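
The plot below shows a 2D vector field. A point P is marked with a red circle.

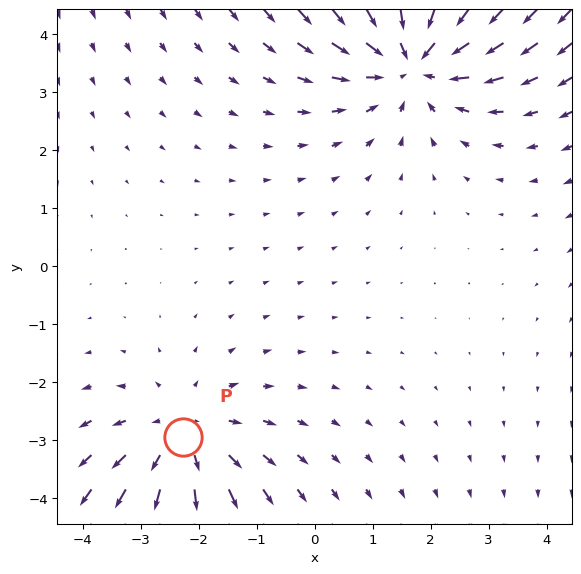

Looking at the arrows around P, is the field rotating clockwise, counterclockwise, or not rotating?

Near P at (-2.3, -3.0) the arrows show no circulation. The curl there is ≈0.

not rotating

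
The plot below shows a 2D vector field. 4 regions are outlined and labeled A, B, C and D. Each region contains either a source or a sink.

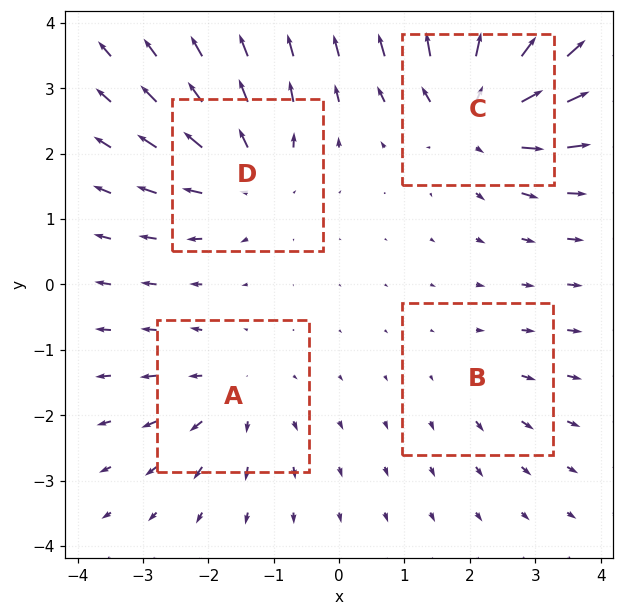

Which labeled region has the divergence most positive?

C

Divergence at each region's feature centre — A: about +4, B: about +2, C: about +7, D: about +5. Region C is most positive.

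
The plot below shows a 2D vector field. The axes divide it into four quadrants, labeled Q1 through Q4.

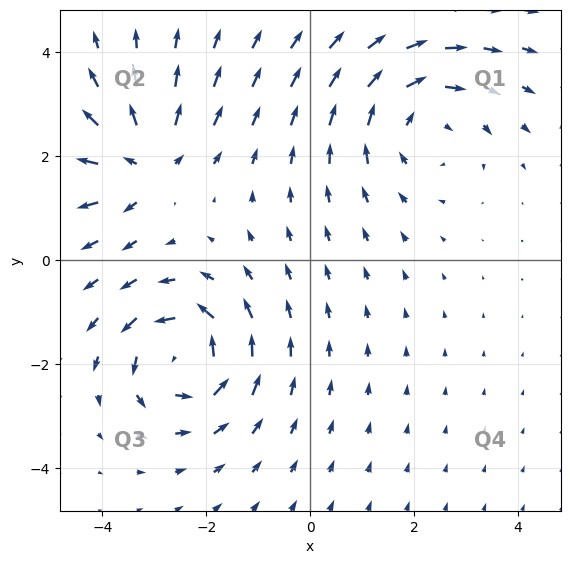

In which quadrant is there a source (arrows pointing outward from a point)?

Q2

The source sits at approximately (-3.2, 1.9), which lies in quadrant Q2. The divergence there is about +5, positive as expected for a source.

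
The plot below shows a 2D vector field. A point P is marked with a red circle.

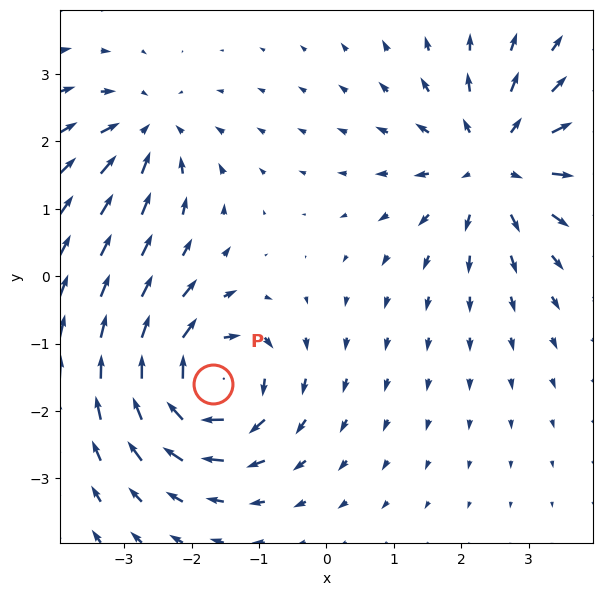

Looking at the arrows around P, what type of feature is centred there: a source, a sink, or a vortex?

vortex

At P (-1.7, -1.6) the arrows circulate clockwise. Divergence ≈0, curl about -7 — near-zero divergence with nonzero curl is a vortex.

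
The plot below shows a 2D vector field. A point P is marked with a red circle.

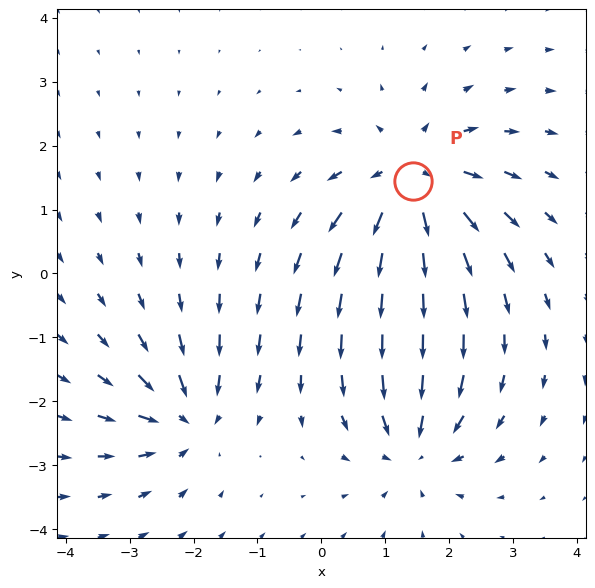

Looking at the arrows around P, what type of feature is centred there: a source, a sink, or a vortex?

source

At P (1.4, 1.5) the arrows spread outward. Divergence about +5, curl ≈0 — positive divergence with near-zero curl is a source.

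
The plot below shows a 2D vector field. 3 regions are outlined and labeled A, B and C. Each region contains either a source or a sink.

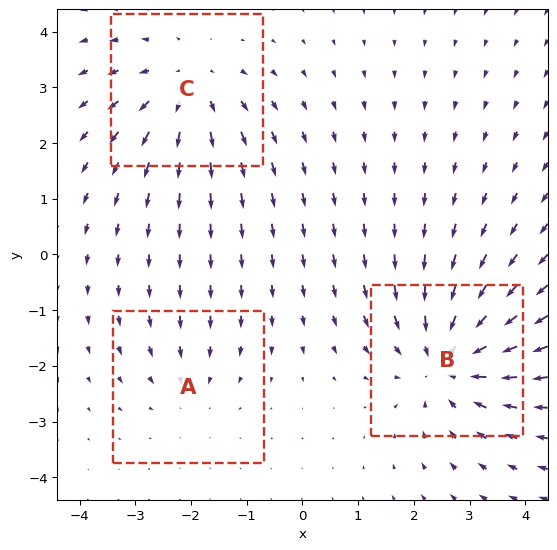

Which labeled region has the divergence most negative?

B

Divergence at each region's feature centre — A: about -2, B: about -4, C: about +3. Region B is most negative.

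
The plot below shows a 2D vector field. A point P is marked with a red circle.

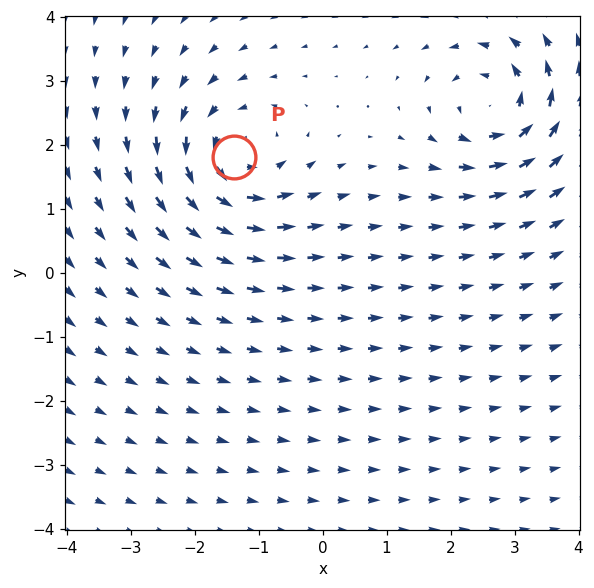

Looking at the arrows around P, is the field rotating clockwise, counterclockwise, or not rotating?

Near P at (-1.4, 1.8) the arrows circulate counterclockwise. The curl (z-component) there is about +6; positive curl means counterclockwise rotation.

counterclockwise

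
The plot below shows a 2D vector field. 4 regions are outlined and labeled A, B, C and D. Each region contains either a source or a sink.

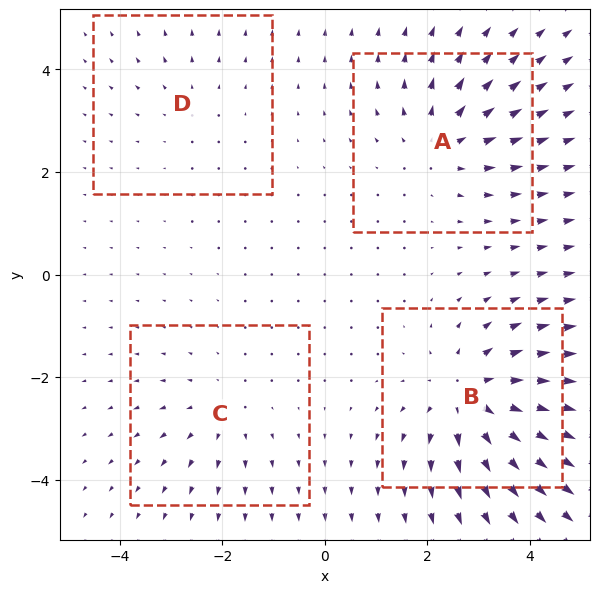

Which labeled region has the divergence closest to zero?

D

Divergence at each region's feature centre — A: about +4, B: about +6, C: about +3, D: about +2. Region D is closest to zero.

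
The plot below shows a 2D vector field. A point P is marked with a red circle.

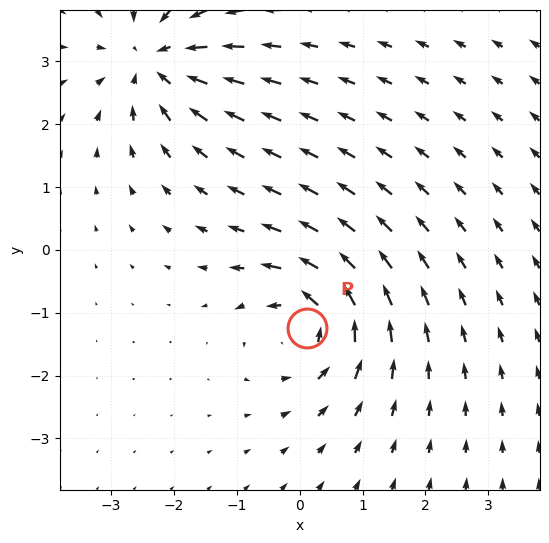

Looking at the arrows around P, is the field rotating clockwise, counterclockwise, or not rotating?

Near P at (0.1, -1.2) the arrows circulate counterclockwise. The curl (z-component) there is about +6; positive curl means counterclockwise rotation.

counterclockwise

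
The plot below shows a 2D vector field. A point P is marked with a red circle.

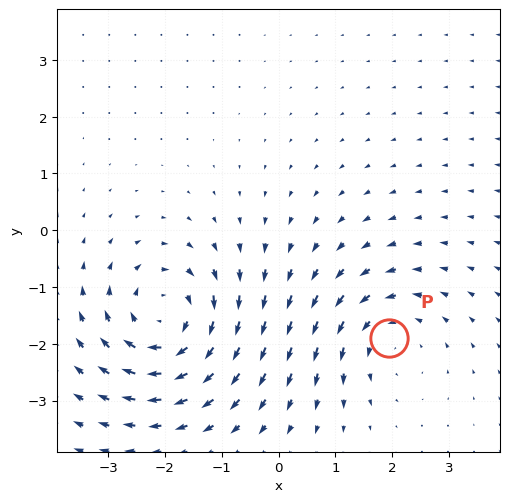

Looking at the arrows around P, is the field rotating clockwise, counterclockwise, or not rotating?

counterclockwise

Near P at (2.0, -1.9) the arrows circulate counterclockwise. The curl (z-component) there is about +3; positive curl means counterclockwise rotation.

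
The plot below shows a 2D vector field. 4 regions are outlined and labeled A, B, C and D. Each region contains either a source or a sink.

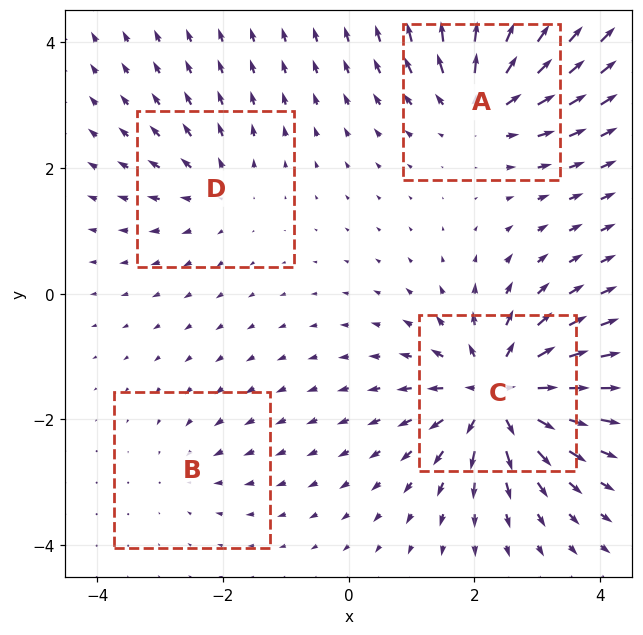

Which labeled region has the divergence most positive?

Divergence at each region's feature centre — A: about +6, B: about -2, C: about +9, D: about +4. Region C is most positive.

C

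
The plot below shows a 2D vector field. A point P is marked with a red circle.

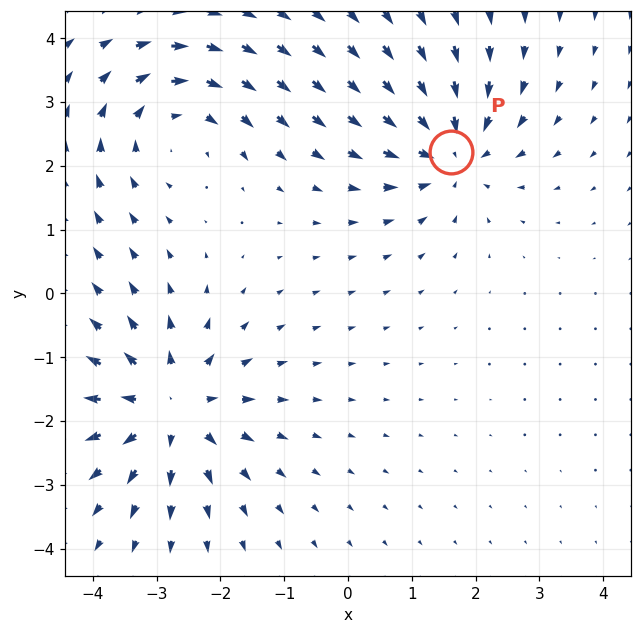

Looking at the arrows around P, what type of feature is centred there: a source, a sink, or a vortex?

sink

At P (1.6, 2.2) the arrows converge inward. Divergence about -5, curl ≈0 — negative divergence with near-zero curl is a sink.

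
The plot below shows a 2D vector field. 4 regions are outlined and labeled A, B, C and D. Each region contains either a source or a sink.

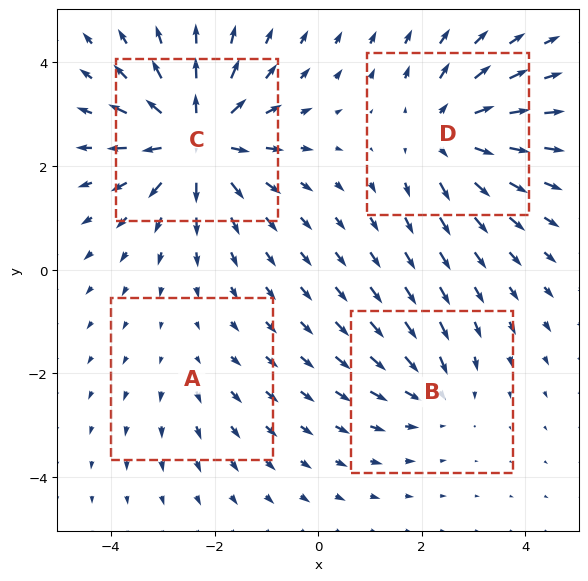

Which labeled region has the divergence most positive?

C

Divergence at each region's feature centre — A: about +2, B: about -3, C: about +7, D: about +5. Region C is most positive.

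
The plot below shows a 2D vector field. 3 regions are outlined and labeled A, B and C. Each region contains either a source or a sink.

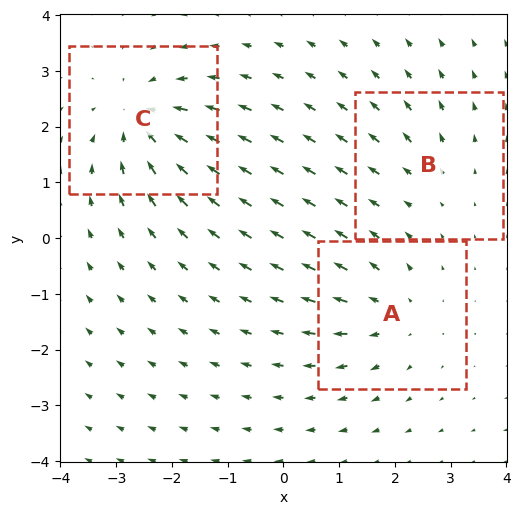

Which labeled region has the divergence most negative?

C

Divergence at each region's feature centre — A: about +3, B: about +2, C: about -5. Region C is most negative.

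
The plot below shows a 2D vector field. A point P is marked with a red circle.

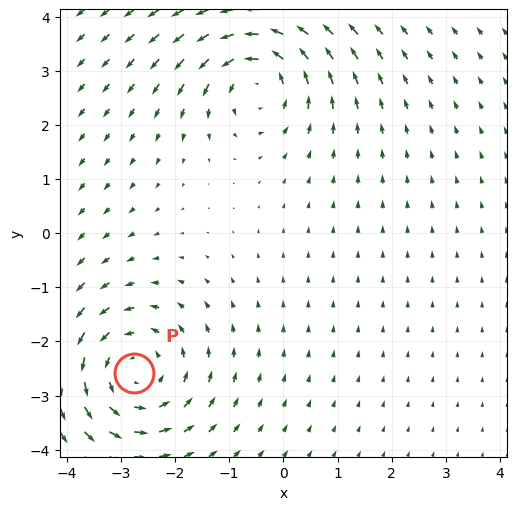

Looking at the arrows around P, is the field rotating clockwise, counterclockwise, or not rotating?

counterclockwise

Near P at (-2.8, -2.6) the arrows circulate counterclockwise. The curl (z-component) there is about +4; positive curl means counterclockwise rotation.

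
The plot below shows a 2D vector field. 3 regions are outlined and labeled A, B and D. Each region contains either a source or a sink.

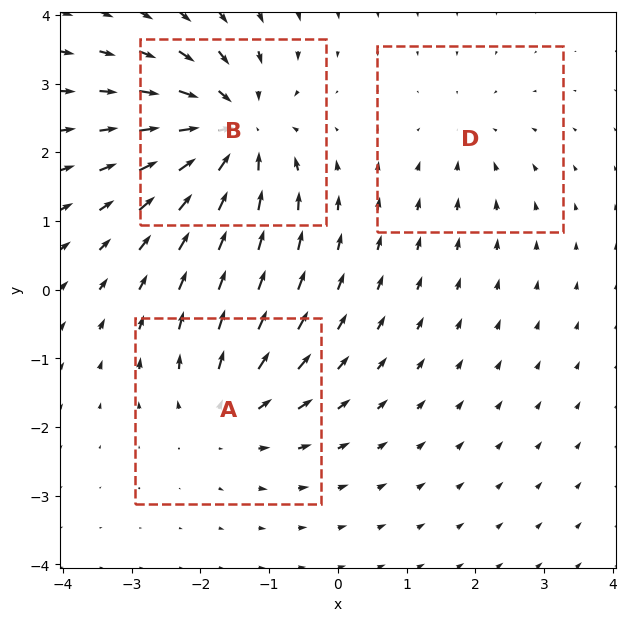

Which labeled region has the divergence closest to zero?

D

Divergence at each region's feature centre — A: about +3, B: about -6, D: about -2. Region D is closest to zero.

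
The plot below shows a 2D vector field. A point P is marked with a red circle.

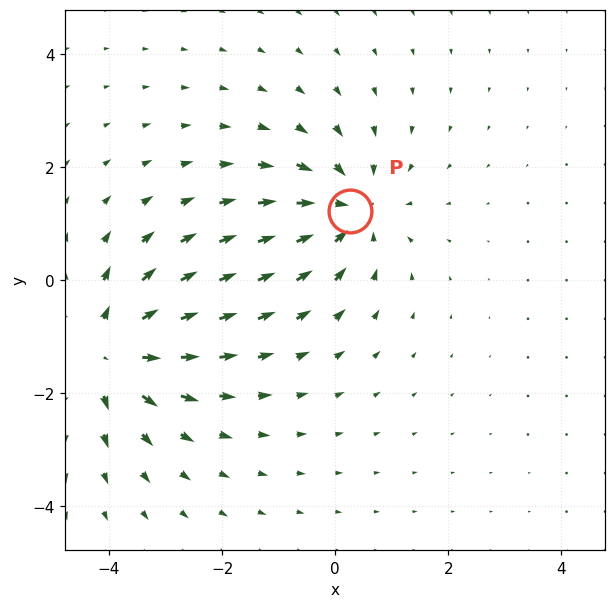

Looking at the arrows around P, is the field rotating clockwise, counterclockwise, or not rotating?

not rotating

Near P at (0.3, 1.2) the arrows show no circulation. The curl there is ≈0.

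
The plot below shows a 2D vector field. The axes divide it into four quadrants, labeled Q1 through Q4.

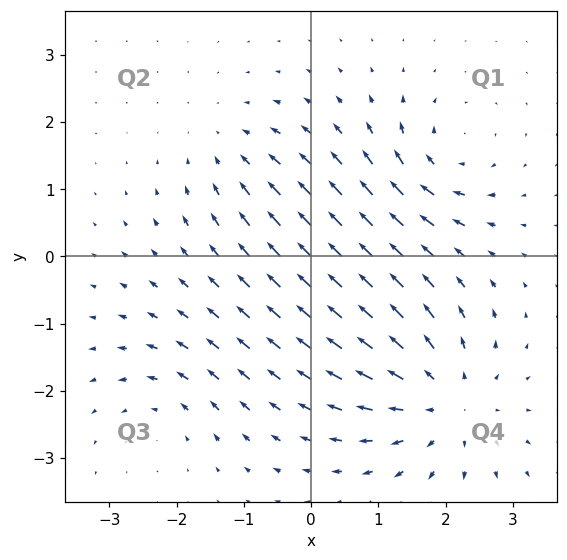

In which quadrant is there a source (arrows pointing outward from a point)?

The source sits at approximately (2.0, -2.1), which lies in quadrant Q4. The divergence there is about +4, positive as expected for a source.

Q4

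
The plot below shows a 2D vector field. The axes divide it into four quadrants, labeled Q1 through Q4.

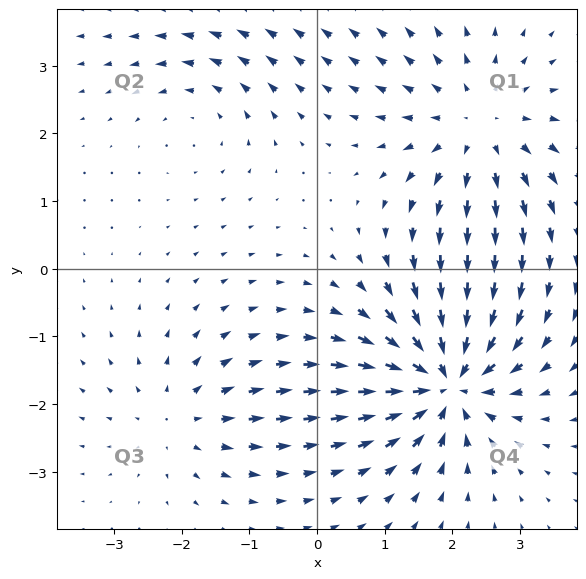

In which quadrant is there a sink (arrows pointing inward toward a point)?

Q4

The sink sits at approximately (1.9, -1.7), which lies in quadrant Q4. The divergence there is about -7, negative as expected for a sink.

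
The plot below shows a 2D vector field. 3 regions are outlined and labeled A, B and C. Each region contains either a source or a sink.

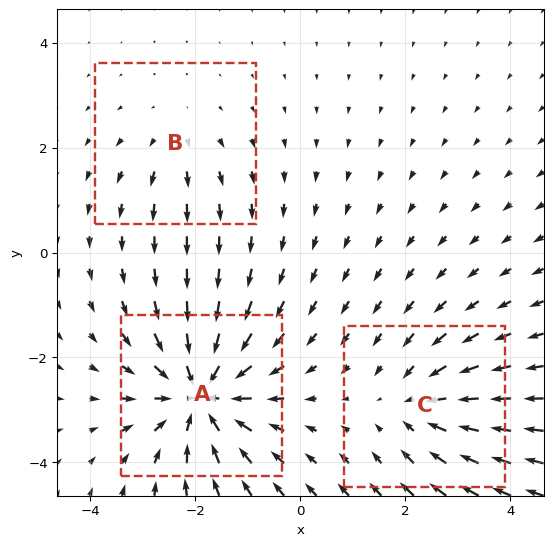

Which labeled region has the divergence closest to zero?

Divergence at each region's feature centre — A: about -5, B: about +2, C: about -3. Region B is closest to zero.

B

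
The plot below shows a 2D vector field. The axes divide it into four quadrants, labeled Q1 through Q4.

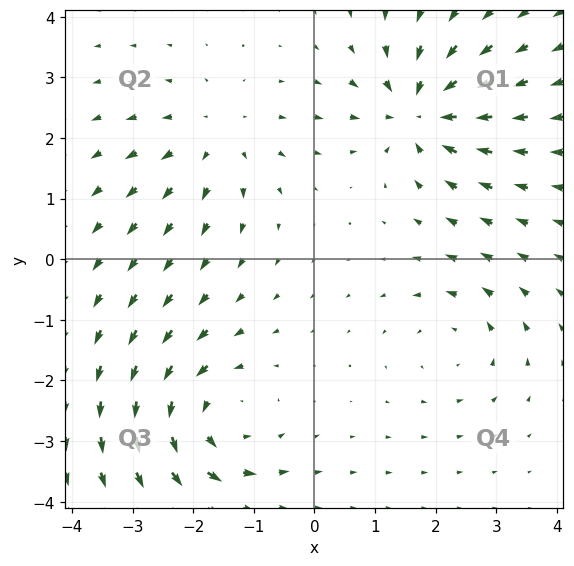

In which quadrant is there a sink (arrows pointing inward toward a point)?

Q1

The sink sits at approximately (1.7, 2.4), which lies in quadrant Q1. The divergence there is about -5, negative as expected for a sink.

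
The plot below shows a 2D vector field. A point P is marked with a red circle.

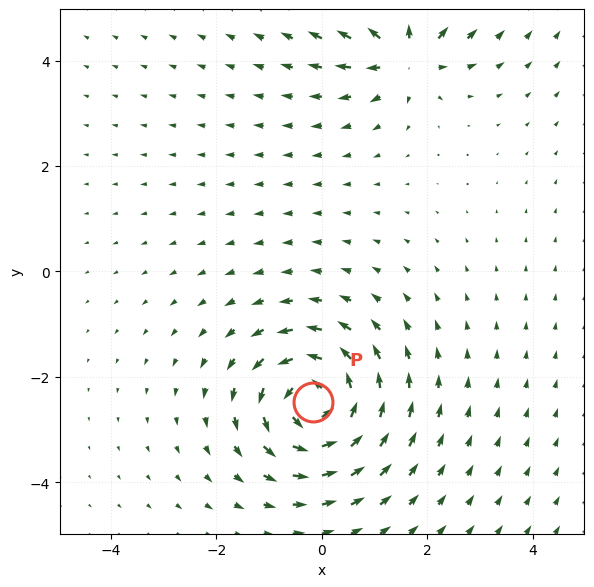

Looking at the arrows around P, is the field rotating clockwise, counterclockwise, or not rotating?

counterclockwise

Near P at (-0.2, -2.5) the arrows circulate counterclockwise. The curl (z-component) there is about +5; positive curl means counterclockwise rotation.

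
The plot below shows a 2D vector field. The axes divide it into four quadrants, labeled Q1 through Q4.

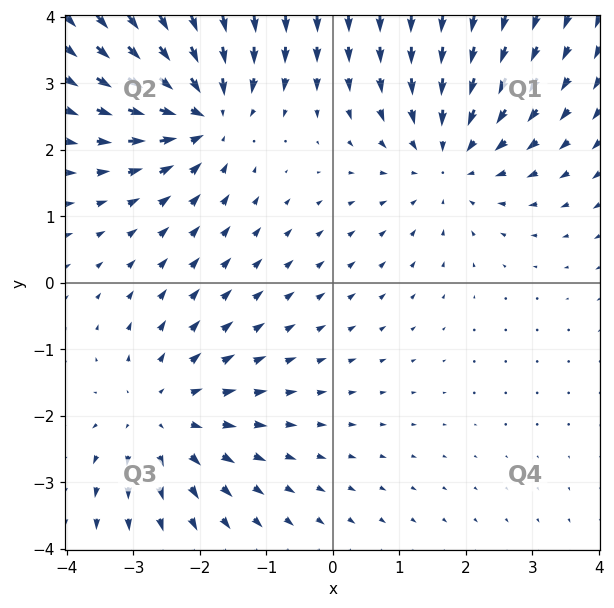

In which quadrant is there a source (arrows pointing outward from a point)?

Q3

The source sits at approximately (-2.6, -2.0), which lies in quadrant Q3. The divergence there is about +2, positive as expected for a source.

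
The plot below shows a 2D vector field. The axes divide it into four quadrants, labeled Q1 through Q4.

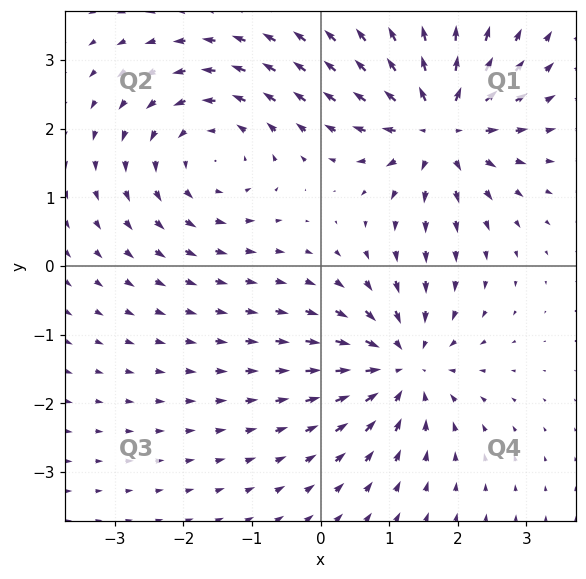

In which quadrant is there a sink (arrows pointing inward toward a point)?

Q4

The sink sits at approximately (1.2, -1.5), which lies in quadrant Q4. The divergence there is about -5, negative as expected for a sink.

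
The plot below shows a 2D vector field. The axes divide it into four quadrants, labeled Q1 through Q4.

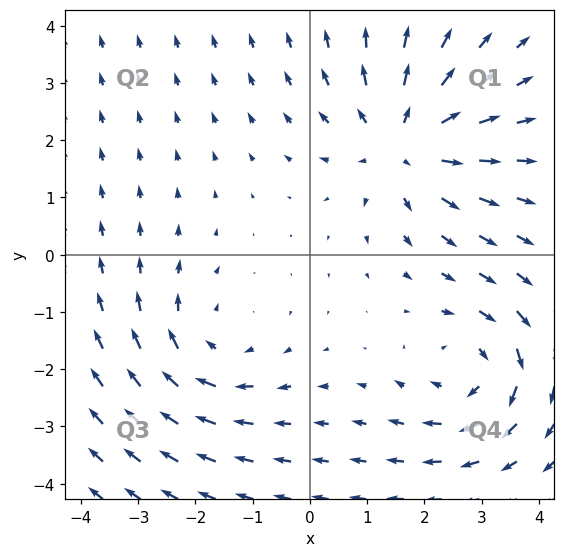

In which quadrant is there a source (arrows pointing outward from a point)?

The source sits at approximately (1.6, 1.9), which lies in quadrant Q1. The divergence there is about +4, positive as expected for a source.

Q1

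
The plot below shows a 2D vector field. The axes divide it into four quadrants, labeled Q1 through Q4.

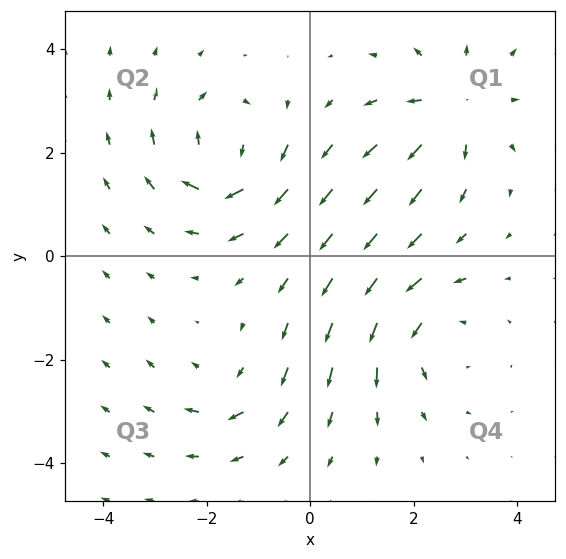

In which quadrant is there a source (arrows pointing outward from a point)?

The source sits at approximately (2.8, 2.9), which lies in quadrant Q1. The divergence there is about +4, positive as expected for a source.

Q1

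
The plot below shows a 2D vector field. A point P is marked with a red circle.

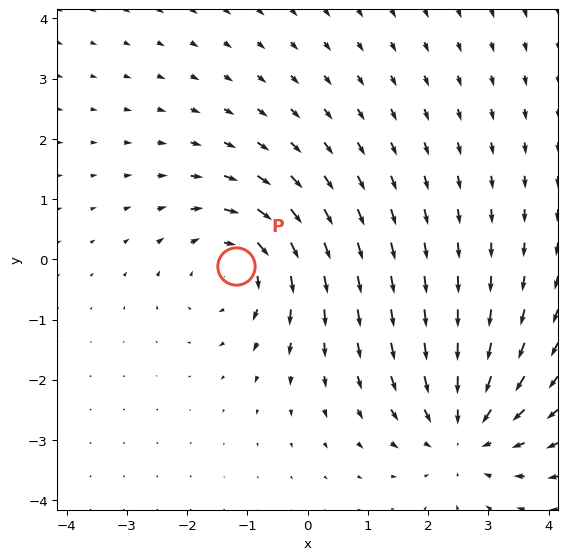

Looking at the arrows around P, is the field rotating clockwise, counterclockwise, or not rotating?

Near P at (-1.2, -0.1) the arrows circulate clockwise. The curl (z-component) there is about -5; negative curl means clockwise rotation.

clockwise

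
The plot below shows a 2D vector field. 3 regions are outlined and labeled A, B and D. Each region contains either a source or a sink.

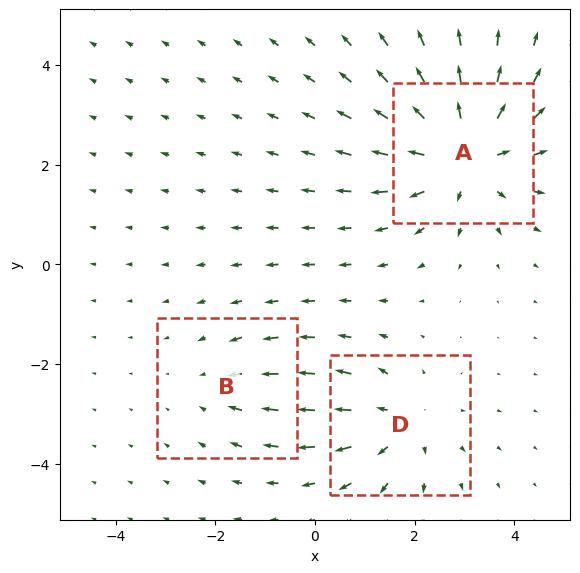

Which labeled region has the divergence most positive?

A

Divergence at each region's feature centre — A: about +4, B: about -2, D: about +3. Region A is most positive.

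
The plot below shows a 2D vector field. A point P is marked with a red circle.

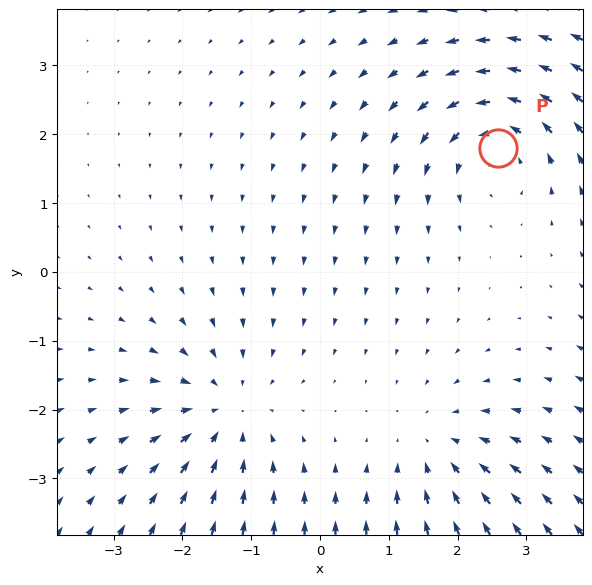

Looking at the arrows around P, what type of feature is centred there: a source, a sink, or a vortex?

At P (2.6, 1.8) the arrows circulate counterclockwise. Divergence ≈0, curl about +5 — near-zero divergence with nonzero curl is a vortex.

vortex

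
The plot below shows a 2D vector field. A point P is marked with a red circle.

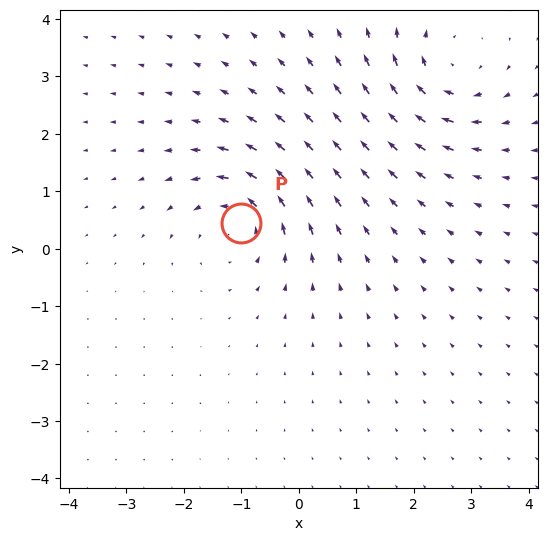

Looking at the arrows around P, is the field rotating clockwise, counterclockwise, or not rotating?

counterclockwise

Near P at (-1.0, 0.5) the arrows circulate counterclockwise. The curl (z-component) there is about +4; positive curl means counterclockwise rotation.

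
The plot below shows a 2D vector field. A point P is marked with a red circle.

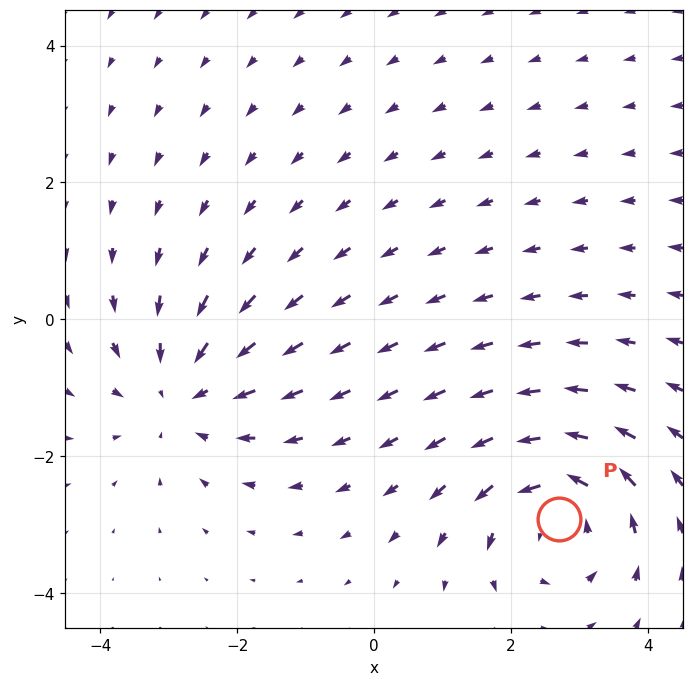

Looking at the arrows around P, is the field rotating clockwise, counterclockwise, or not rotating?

counterclockwise

Near P at (2.7, -2.9) the arrows circulate counterclockwise. The curl (z-component) there is about +5; positive curl means counterclockwise rotation.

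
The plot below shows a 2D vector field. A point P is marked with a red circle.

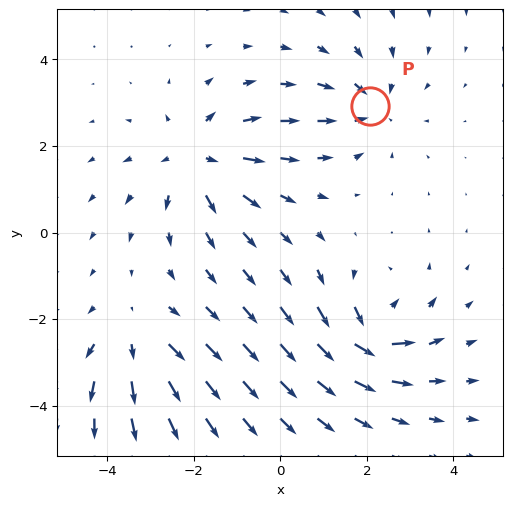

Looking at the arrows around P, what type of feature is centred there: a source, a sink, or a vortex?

sink

At P (2.1, 2.9) the arrows converge inward. Divergence about -3, curl ≈0 — negative divergence with near-zero curl is a sink.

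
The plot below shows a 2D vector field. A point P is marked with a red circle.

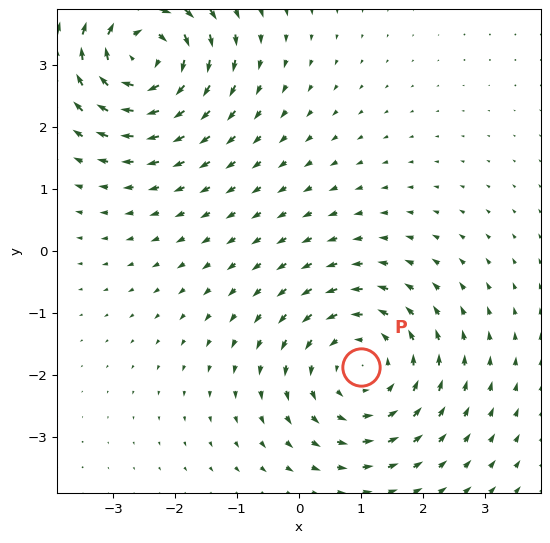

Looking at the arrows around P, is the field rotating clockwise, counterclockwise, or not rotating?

counterclockwise

Near P at (1.0, -1.9) the arrows circulate counterclockwise. The curl (z-component) there is about +3; positive curl means counterclockwise rotation.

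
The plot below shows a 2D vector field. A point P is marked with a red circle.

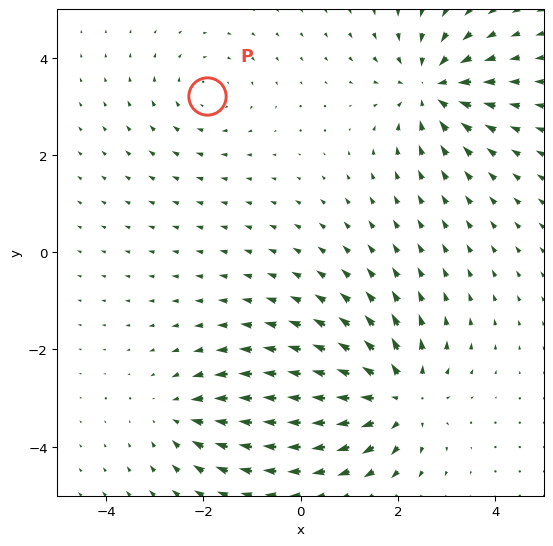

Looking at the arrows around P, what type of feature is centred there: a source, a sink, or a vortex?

vortex

At P (-1.9, 3.2) the arrows circulate clockwise. Divergence ≈0, curl about -2 — near-zero divergence with nonzero curl is a vortex.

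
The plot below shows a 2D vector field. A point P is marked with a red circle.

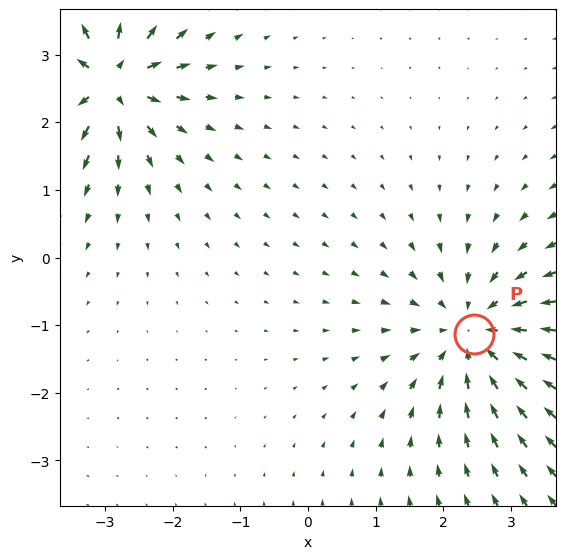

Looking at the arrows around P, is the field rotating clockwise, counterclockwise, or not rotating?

Near P at (2.5, -1.1) the arrows show no circulation. The curl there is ≈0.

not rotating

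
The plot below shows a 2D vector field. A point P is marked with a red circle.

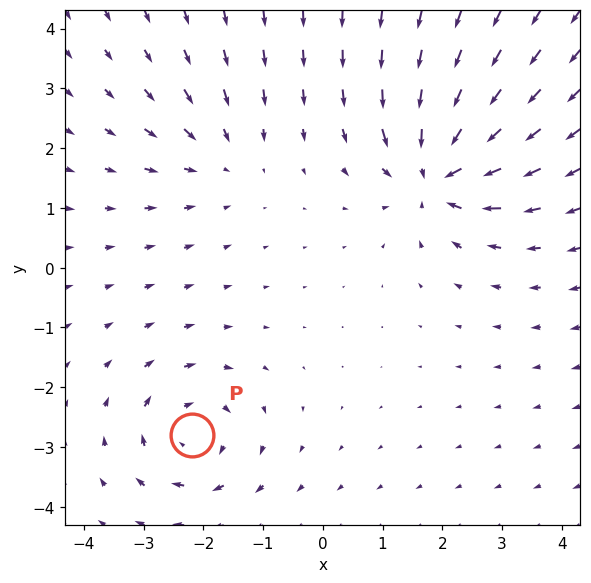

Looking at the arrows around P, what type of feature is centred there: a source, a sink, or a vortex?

vortex

At P (-2.2, -2.8) the arrows circulate clockwise. Divergence ≈0, curl about -4 — near-zero divergence with nonzero curl is a vortex.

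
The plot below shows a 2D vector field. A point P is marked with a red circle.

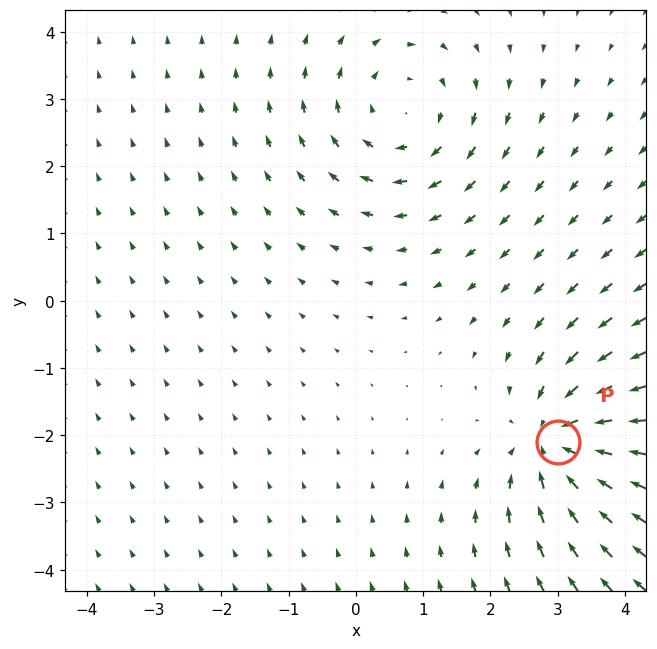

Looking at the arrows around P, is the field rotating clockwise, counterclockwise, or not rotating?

not rotating

Near P at (3.0, -2.1) the arrows show no circulation. The curl there is ≈0.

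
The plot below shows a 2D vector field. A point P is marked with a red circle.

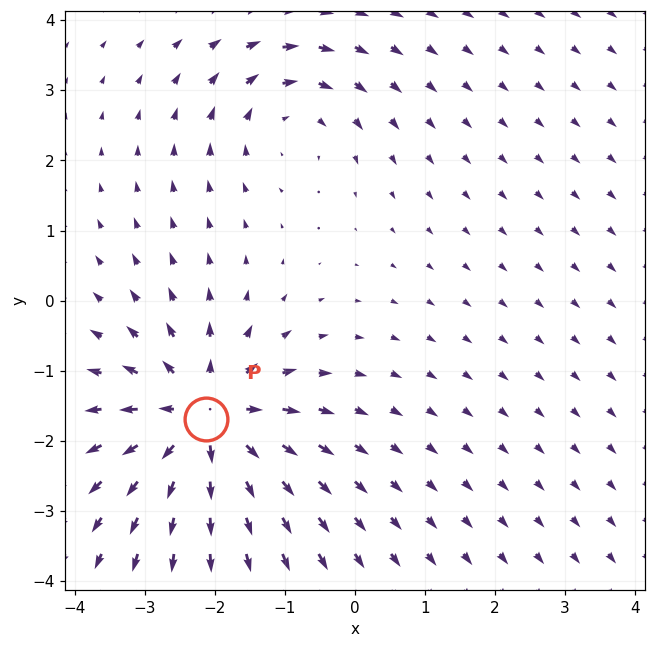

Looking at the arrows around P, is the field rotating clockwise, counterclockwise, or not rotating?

not rotating

Near P at (-2.1, -1.7) the arrows show no circulation. The curl there is ≈0.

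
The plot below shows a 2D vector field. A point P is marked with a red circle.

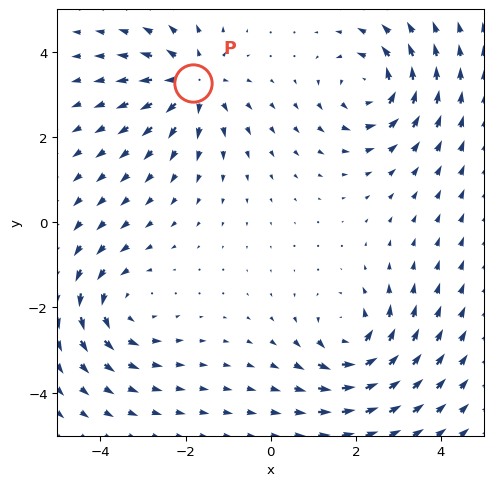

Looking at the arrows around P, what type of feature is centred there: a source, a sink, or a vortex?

At P (-1.8, 3.3) the arrows spread outward. Divergence about +6, curl ≈0 — positive divergence with near-zero curl is a source.

source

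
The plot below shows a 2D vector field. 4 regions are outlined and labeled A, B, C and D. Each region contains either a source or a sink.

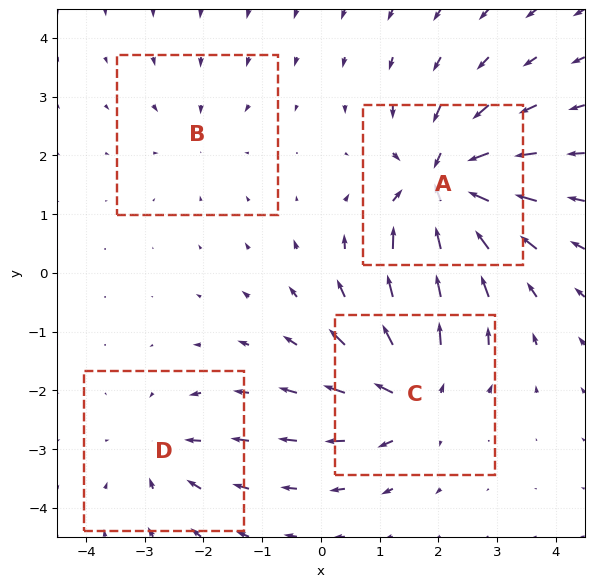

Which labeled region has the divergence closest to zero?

B

Divergence at each region's feature centre — A: about -8, B: about -2, C: about +6, D: about -3. Region B is closest to zero.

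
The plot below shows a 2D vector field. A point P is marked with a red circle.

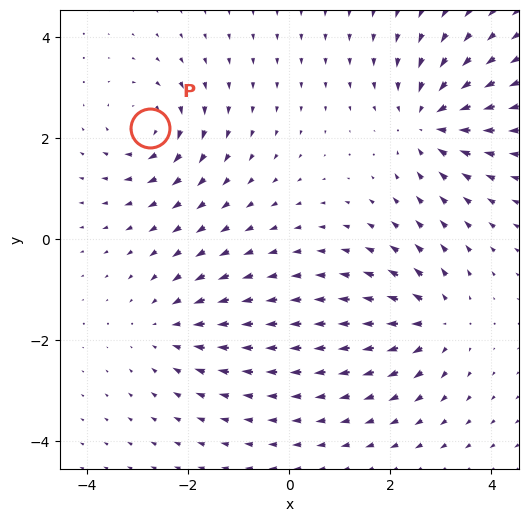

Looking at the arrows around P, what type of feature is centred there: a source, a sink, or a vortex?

At P (-2.7, 2.2) the arrows circulate clockwise. Divergence ≈0, curl about -4 — near-zero divergence with nonzero curl is a vortex.

vortex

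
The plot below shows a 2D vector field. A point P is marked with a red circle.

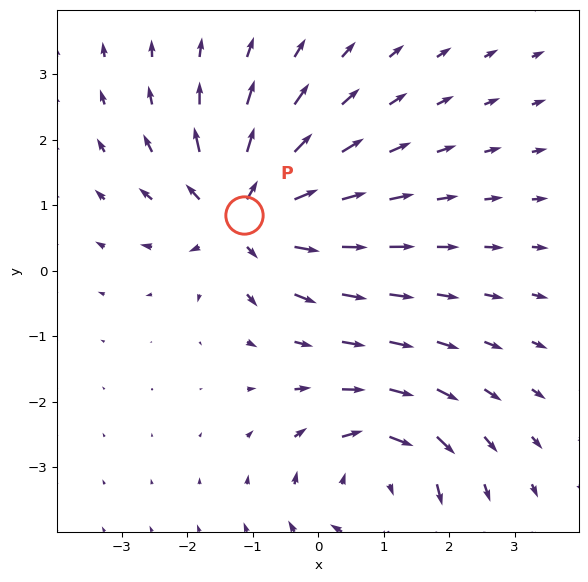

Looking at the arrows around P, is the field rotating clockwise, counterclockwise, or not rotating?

not rotating

Near P at (-1.1, 0.8) the arrows show no circulation. The curl there is ≈0.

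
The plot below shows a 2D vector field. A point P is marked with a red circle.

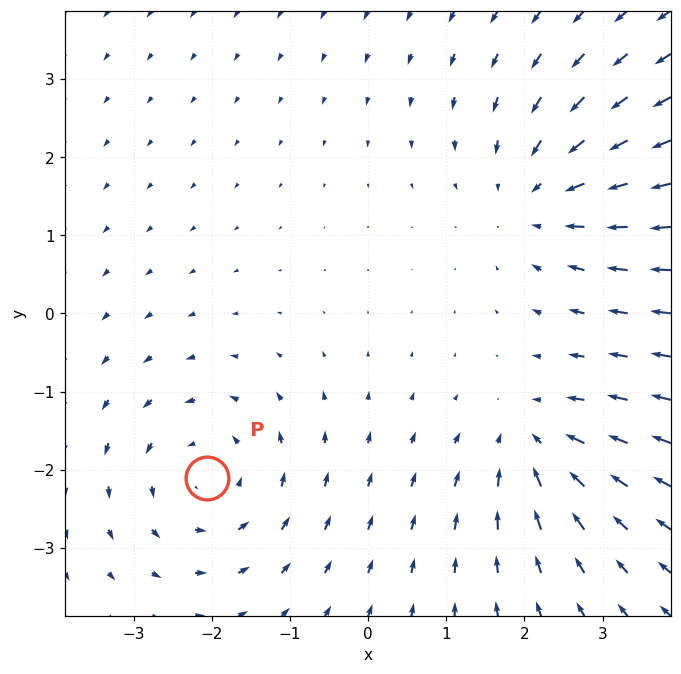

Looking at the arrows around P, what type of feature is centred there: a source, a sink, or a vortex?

vortex

At P (-2.1, -2.1) the arrows circulate counterclockwise. Divergence ≈0, curl about +4 — near-zero divergence with nonzero curl is a vortex.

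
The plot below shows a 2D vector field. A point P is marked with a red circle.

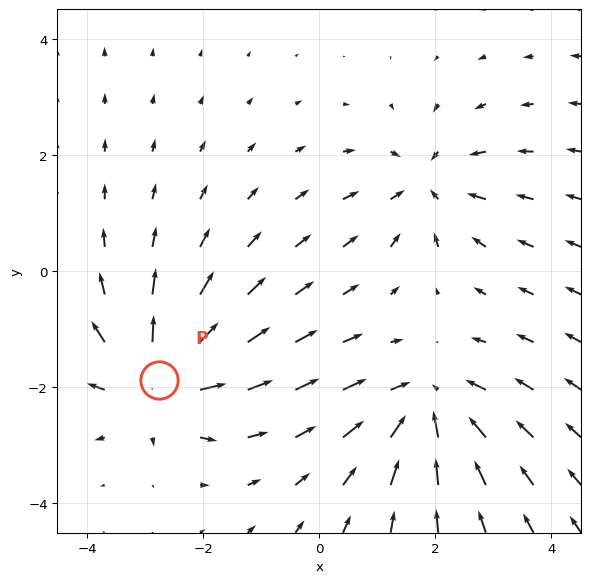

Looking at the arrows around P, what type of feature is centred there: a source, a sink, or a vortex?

At P (-2.8, -1.9) the arrows spread outward. Divergence about +5, curl ≈0 — positive divergence with near-zero curl is a source.

source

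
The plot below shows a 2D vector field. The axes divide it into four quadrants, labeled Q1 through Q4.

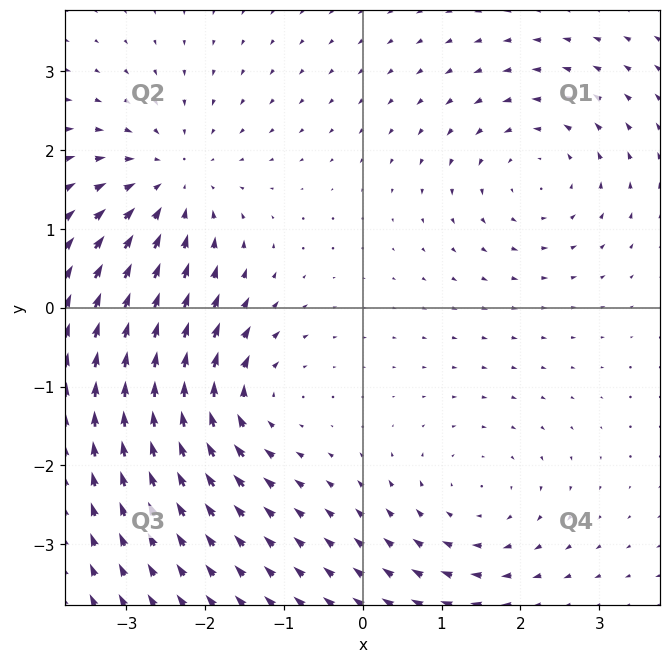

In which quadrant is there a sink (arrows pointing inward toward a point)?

Q2

The sink sits at approximately (-2.4, 1.6), which lies in quadrant Q2. The divergence there is about -4, negative as expected for a sink.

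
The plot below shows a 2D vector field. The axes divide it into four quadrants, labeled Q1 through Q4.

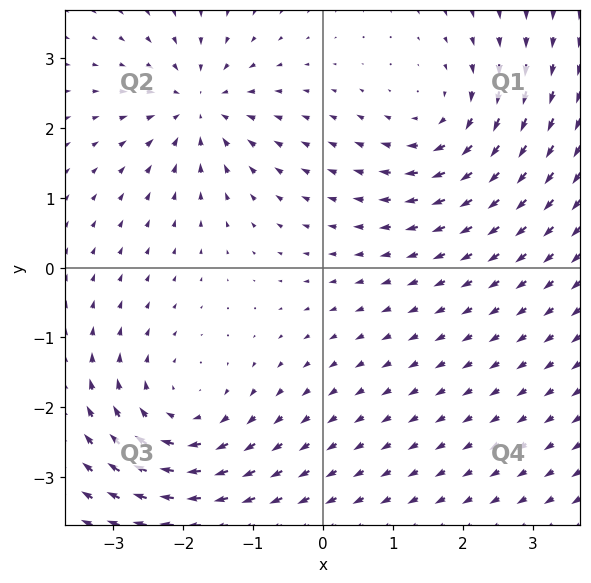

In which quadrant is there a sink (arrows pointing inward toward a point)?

The sink sits at approximately (-1.8, 2.3), which lies in quadrant Q2. The divergence there is about -5, negative as expected for a sink.

Q2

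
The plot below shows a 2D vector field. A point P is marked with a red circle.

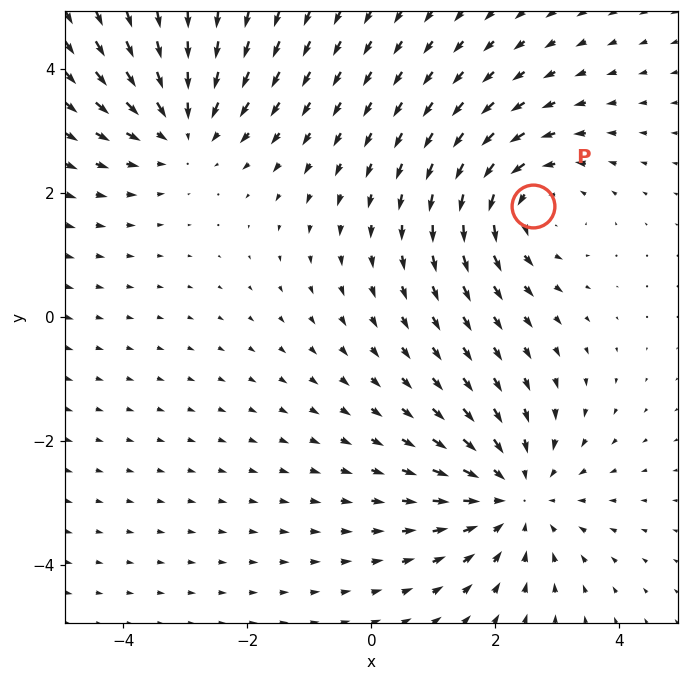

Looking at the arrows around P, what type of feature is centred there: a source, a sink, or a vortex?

vortex

At P (2.6, 1.8) the arrows circulate counterclockwise. Divergence ≈0, curl about +4 — near-zero divergence with nonzero curl is a vortex.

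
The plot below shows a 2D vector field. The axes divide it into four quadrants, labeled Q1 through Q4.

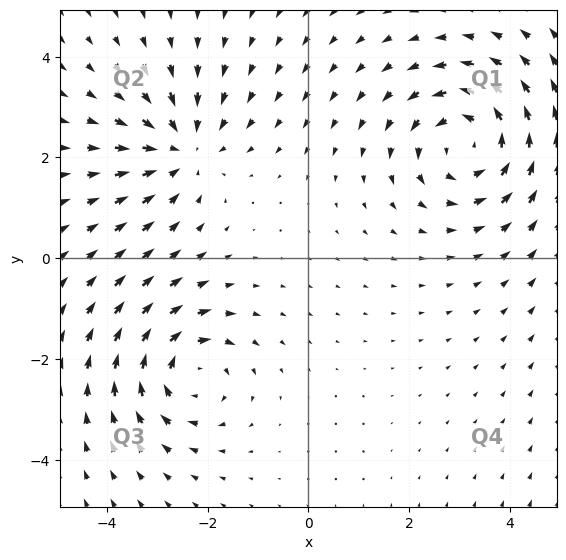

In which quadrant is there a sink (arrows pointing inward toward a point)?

Q2

The sink sits at approximately (-2.5, 2.2), which lies in quadrant Q2. The divergence there is about -4, negative as expected for a sink.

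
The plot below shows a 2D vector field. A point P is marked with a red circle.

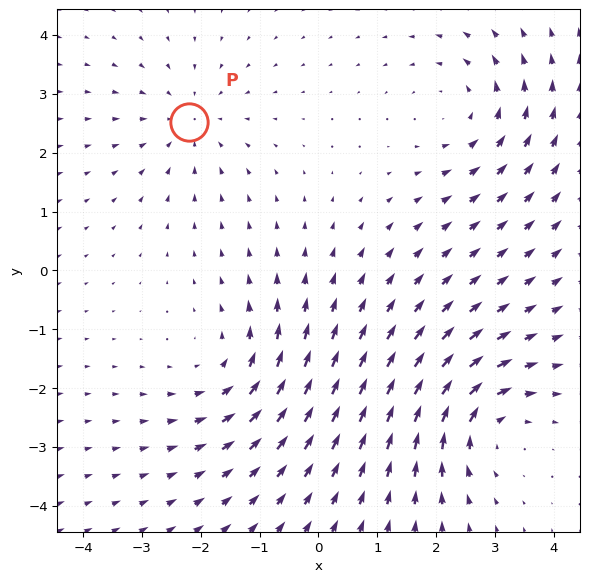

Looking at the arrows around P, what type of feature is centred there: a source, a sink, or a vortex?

sink

At P (-2.2, 2.5) the arrows converge inward. Divergence about -3, curl ≈0 — negative divergence with near-zero curl is a sink.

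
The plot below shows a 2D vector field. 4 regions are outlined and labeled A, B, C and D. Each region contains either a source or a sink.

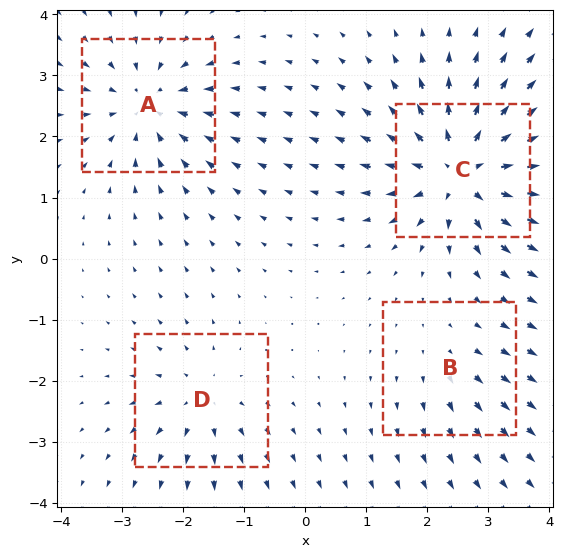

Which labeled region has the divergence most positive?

Divergence at each region's feature centre — A: about -6, B: about +3, C: about +9, D: about +4. Region C is most positive.

C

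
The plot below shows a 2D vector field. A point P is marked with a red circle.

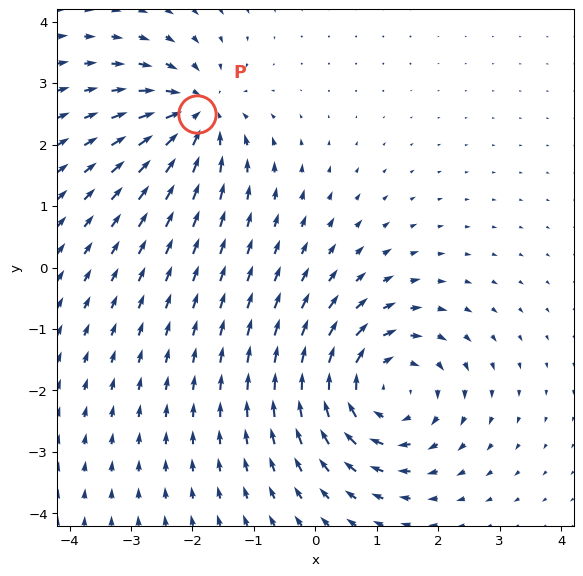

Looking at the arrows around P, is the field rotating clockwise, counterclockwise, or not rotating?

not rotating

Near P at (-1.9, 2.5) the arrows show no circulation. The curl there is ≈0.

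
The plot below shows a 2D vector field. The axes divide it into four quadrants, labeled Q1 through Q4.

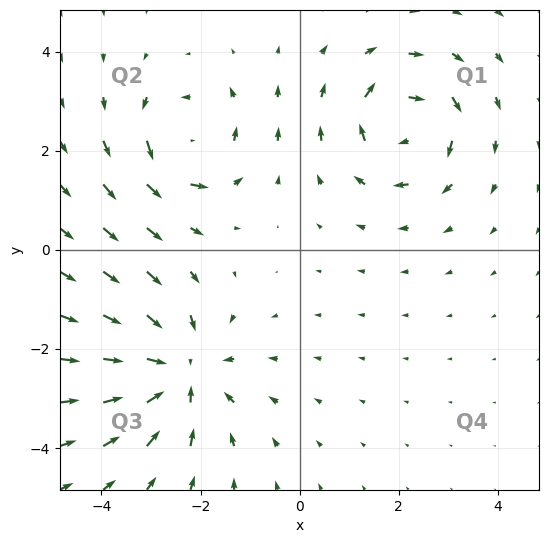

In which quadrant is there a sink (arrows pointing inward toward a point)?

Q3

The sink sits at approximately (-2.4, -2.5), which lies in quadrant Q3. The divergence there is about -4, negative as expected for a sink.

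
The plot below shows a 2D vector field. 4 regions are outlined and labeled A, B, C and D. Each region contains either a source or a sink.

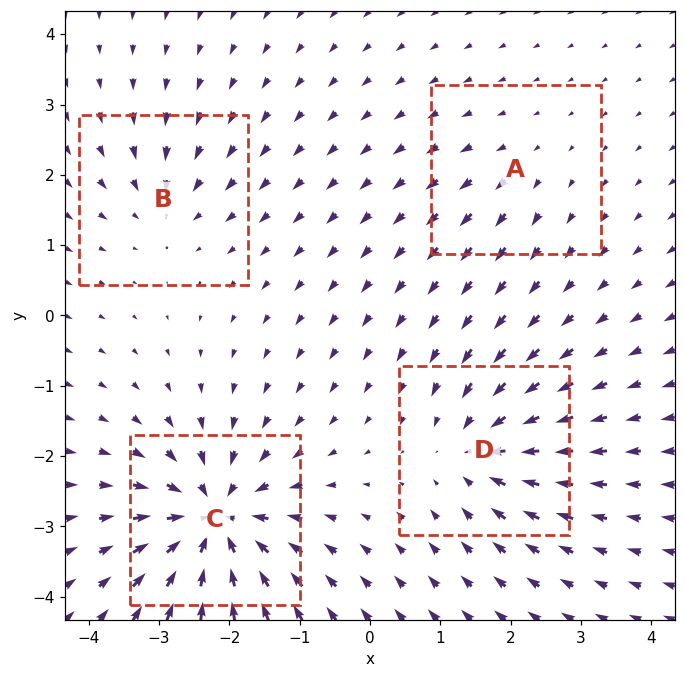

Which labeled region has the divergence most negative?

C

Divergence at each region's feature centre — A: about +2, B: about -4, C: about -9, D: about -6. Region C is most negative.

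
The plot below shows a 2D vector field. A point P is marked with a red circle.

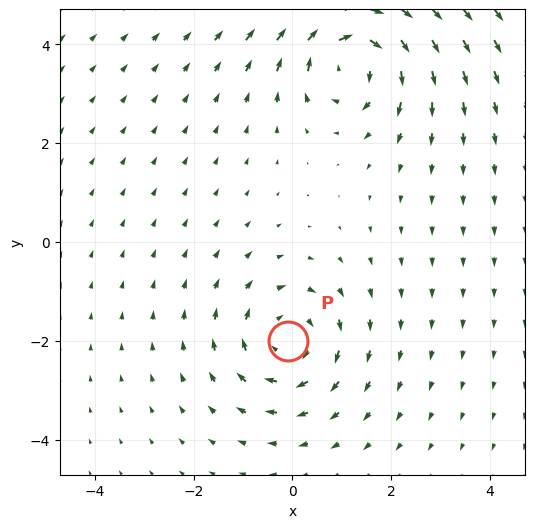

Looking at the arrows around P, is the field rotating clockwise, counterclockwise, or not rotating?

clockwise

Near P at (-0.1, -2.0) the arrows circulate clockwise. The curl (z-component) there is about -4; negative curl means clockwise rotation.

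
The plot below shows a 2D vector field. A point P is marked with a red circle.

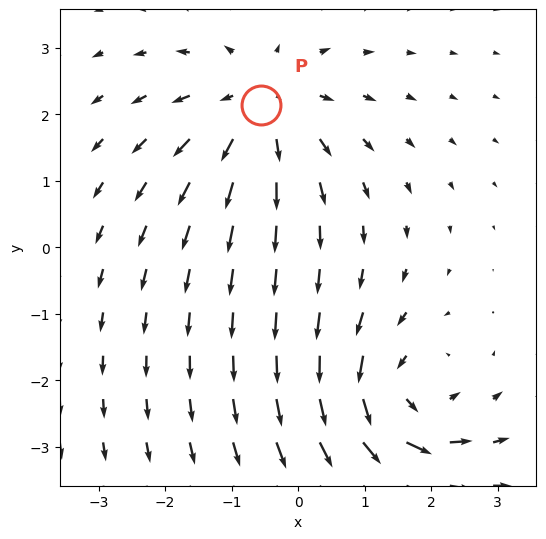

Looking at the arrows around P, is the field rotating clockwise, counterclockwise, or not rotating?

Near P at (-0.6, 2.1) the arrows show no circulation. The curl there is ≈0.

not rotating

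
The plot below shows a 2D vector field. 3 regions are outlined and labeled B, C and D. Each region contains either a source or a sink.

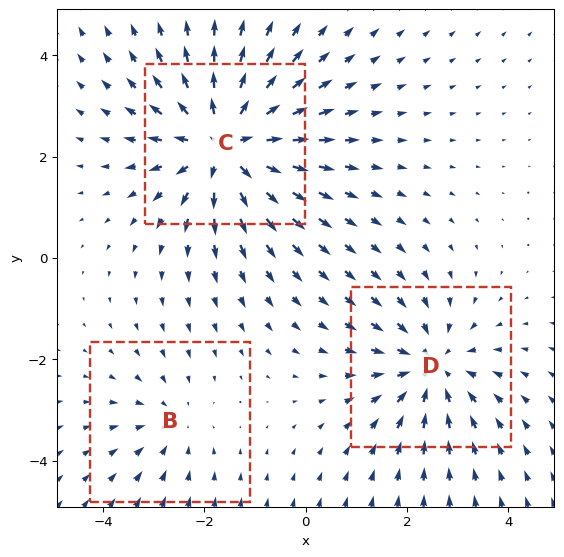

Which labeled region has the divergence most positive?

Divergence at each region's feature centre — B: about -2, C: about +4, D: about -3. Region C is most positive.

C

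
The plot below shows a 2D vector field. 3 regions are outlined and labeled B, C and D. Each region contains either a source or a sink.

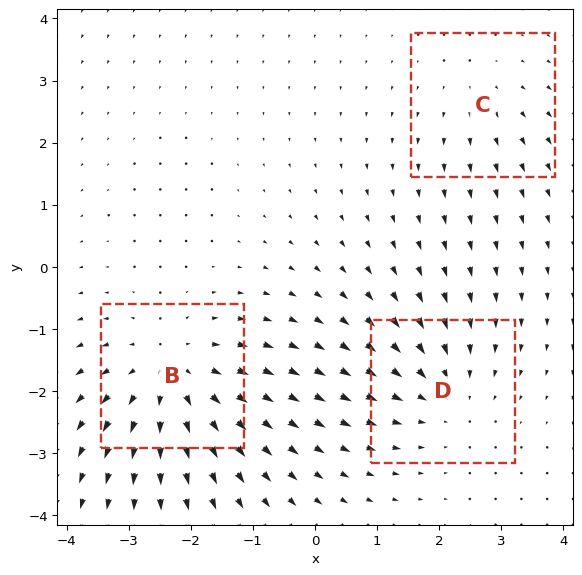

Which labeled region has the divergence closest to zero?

Divergence at each region's feature centre — B: about +4, C: about +2, D: about -3. Region C is closest to zero.

C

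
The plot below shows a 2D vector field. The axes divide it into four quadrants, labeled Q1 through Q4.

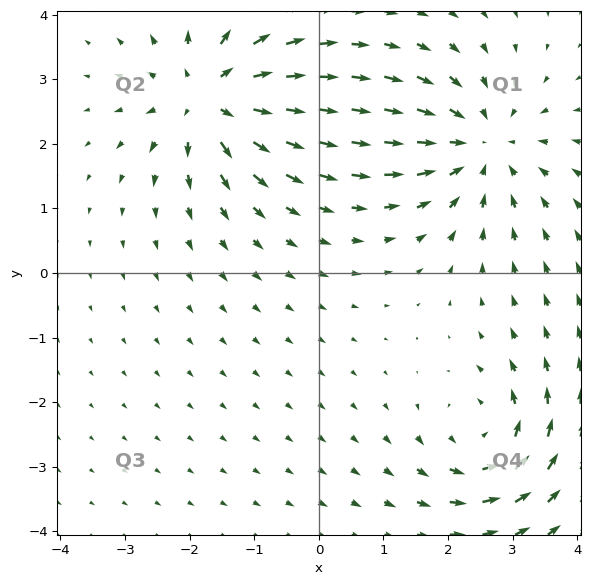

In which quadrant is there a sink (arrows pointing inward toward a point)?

Q1

The sink sits at approximately (2.5, 2.0), which lies in quadrant Q1. The divergence there is about -4, negative as expected for a sink.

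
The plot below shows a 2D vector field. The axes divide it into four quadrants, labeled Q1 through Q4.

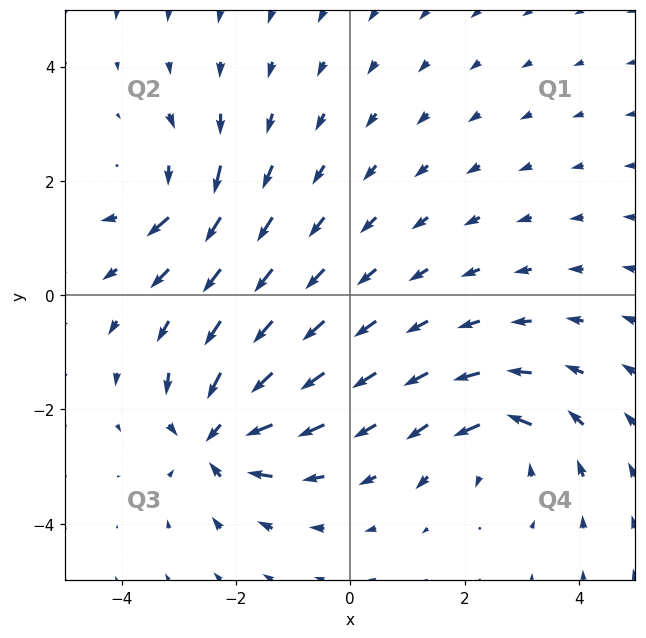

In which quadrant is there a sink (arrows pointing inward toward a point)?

The sink sits at approximately (-2.3, -2.5), which lies in quadrant Q3. The divergence there is about -6, negative as expected for a sink.

Q3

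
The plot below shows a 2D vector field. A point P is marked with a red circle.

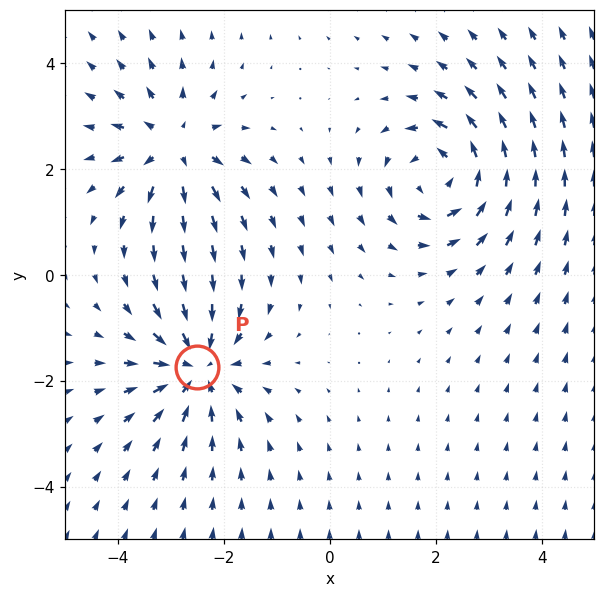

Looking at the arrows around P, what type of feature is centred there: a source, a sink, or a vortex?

sink

At P (-2.5, -1.7) the arrows converge inward. Divergence about -5, curl ≈0 — negative divergence with near-zero curl is a sink.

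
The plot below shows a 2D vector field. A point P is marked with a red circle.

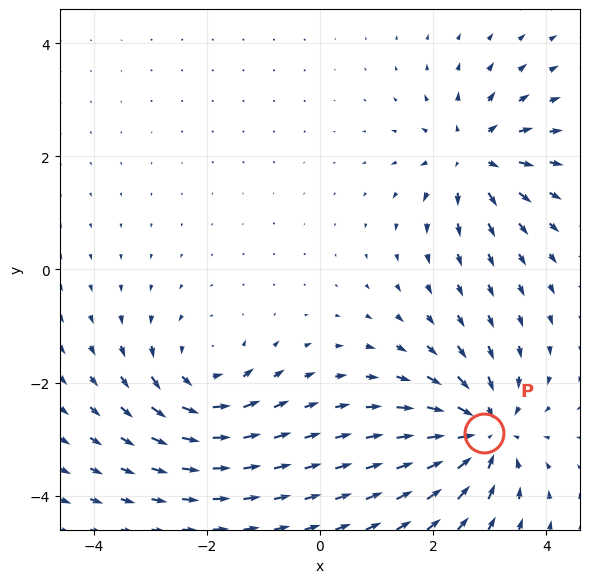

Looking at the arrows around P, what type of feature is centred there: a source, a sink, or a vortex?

sink

At P (2.9, -2.9) the arrows converge inward. Divergence about -4, curl ≈0 — negative divergence with near-zero curl is a sink.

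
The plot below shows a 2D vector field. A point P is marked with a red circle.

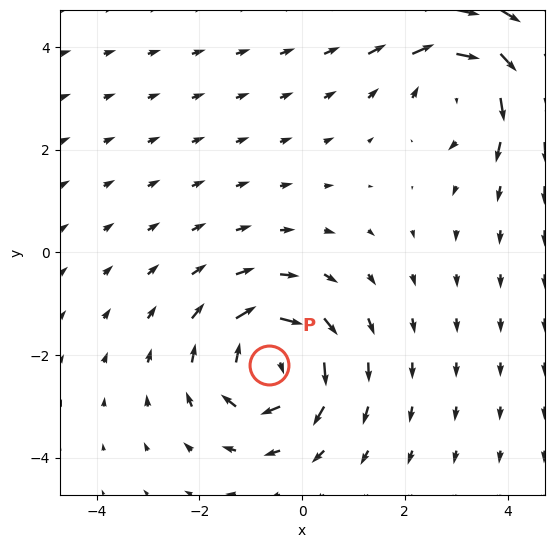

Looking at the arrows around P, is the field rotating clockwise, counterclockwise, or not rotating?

Near P at (-0.7, -2.2) the arrows circulate clockwise. The curl (z-component) there is about -3; negative curl means clockwise rotation.

clockwise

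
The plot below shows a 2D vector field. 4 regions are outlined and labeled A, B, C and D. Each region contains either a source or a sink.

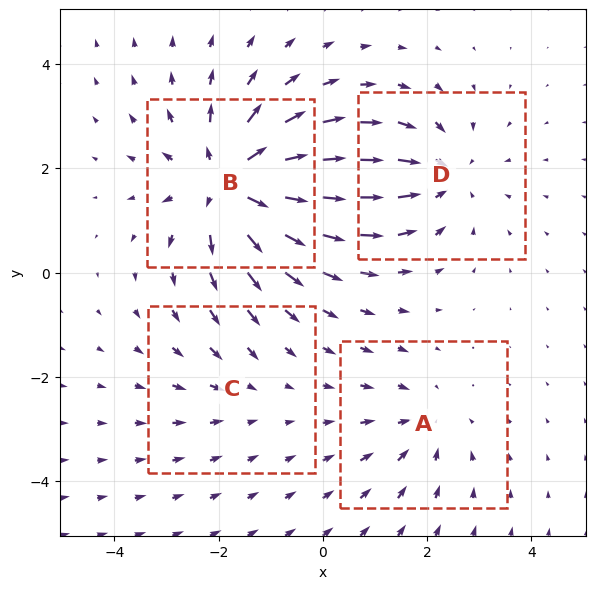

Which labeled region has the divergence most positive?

Divergence at each region's feature centre — A: about -3, B: about +7, C: about -2, D: about -4. Region B is most positive.

B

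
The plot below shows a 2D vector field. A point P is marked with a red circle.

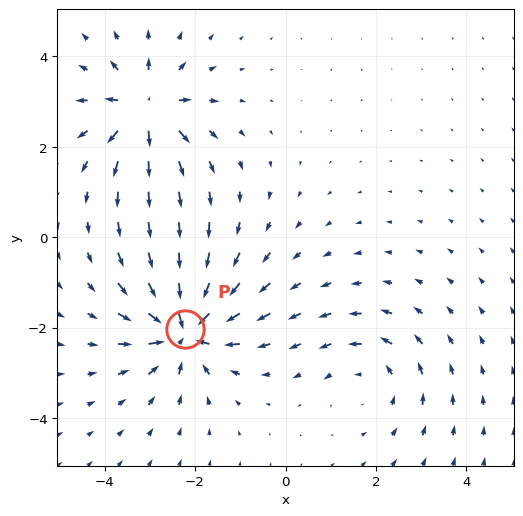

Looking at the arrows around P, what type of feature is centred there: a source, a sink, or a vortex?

sink

At P (-2.2, -2.0) the arrows converge inward. Divergence about -5, curl ≈0 — negative divergence with near-zero curl is a sink.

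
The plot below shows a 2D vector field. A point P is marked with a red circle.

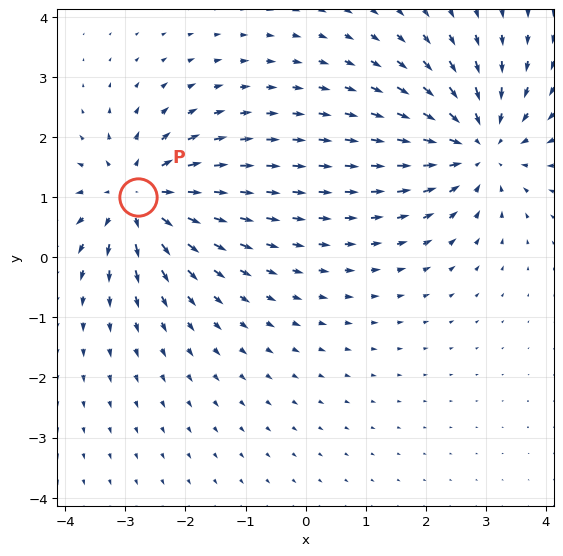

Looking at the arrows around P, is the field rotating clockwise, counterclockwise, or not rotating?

Near P at (-2.8, 1.0) the arrows show no circulation. The curl there is ≈0.

not rotating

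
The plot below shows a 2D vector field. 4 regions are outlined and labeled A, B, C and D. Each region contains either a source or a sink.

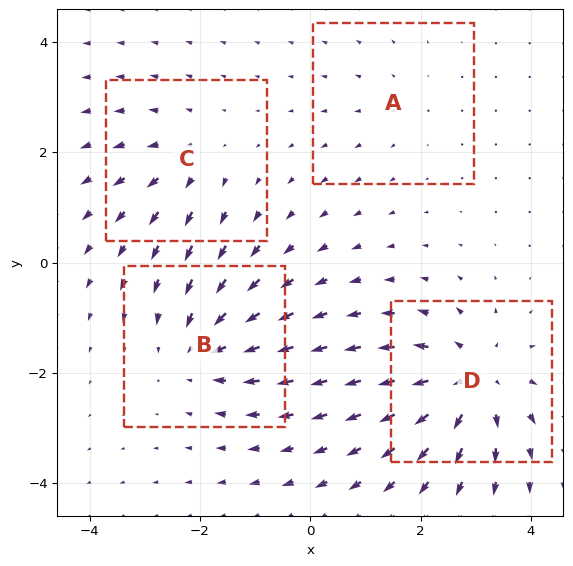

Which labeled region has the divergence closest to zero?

A

Divergence at each region's feature centre — A: about +2, B: about -4, C: about +3, D: about +6. Region A is closest to zero.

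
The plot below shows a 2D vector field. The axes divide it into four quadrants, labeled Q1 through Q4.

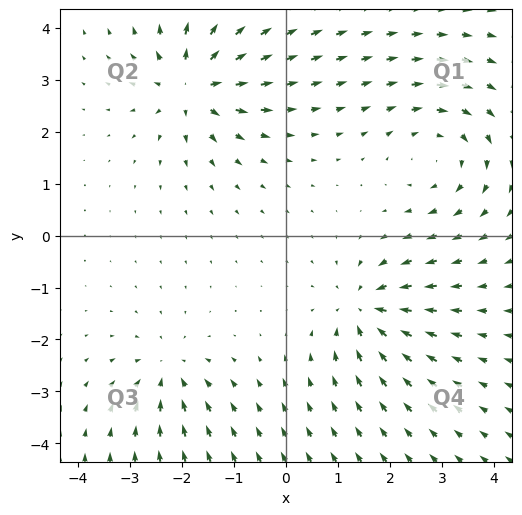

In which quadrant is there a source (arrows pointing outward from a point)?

Q2

The source sits at approximately (-1.8, 2.9), which lies in quadrant Q2. The divergence there is about +6, positive as expected for a source.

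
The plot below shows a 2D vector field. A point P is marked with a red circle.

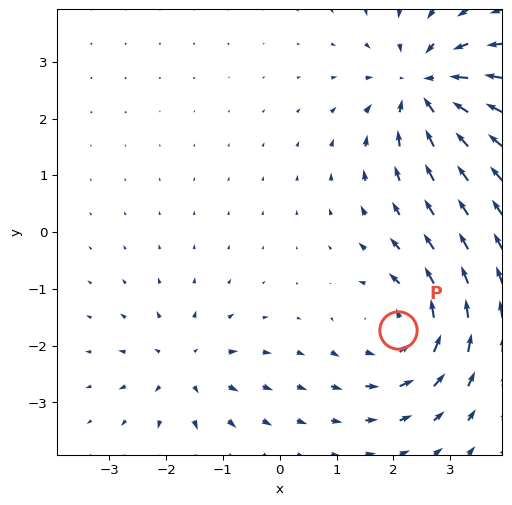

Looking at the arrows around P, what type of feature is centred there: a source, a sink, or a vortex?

vortex

At P (2.1, -1.7) the arrows circulate counterclockwise. Divergence ≈0, curl about +5 — near-zero divergence with nonzero curl is a vortex.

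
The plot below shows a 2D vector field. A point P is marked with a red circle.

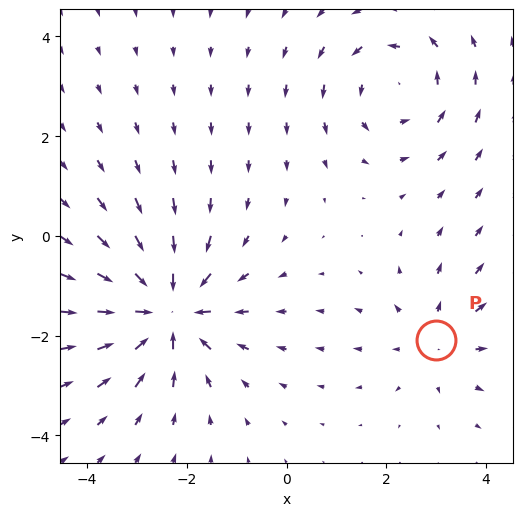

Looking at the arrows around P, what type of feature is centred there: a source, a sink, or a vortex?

source

At P (3.0, -2.1) the arrows spread outward. Divergence about +2, curl ≈0 — positive divergence with near-zero curl is a source.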